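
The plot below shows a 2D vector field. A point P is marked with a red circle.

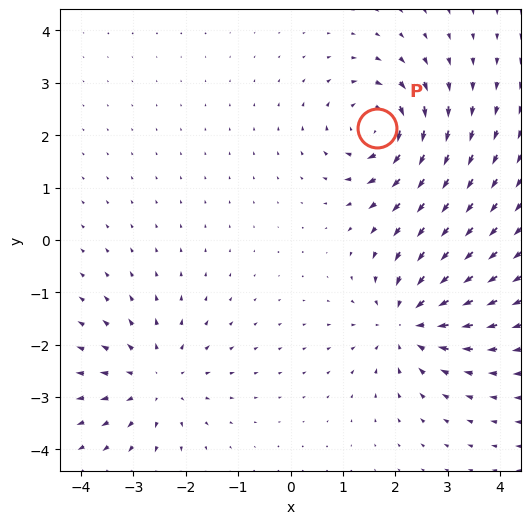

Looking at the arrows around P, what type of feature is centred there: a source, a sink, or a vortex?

vortex

At P (1.7, 2.1) the arrows circulate clockwise. Divergence ≈0, curl about -6 — near-zero divergence with nonzero curl is a vortex.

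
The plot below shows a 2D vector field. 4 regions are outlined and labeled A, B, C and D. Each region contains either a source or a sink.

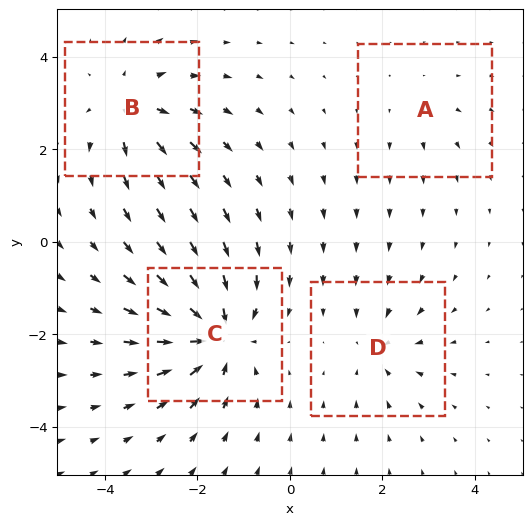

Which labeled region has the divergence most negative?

Divergence at each region's feature centre — A: about +2, B: about +5, C: about -7, D: about -4. Region C is most negative.

C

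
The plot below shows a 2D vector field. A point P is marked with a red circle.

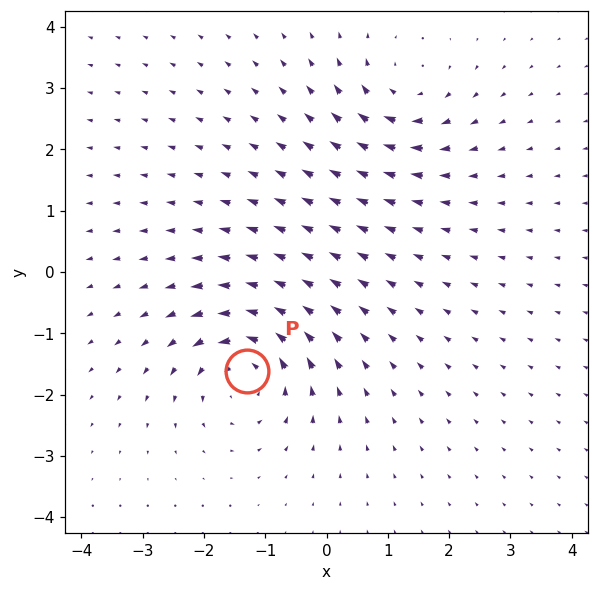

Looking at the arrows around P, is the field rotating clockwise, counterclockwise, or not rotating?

counterclockwise

Near P at (-1.3, -1.6) the arrows circulate counterclockwise. The curl (z-component) there is about +5; positive curl means counterclockwise rotation.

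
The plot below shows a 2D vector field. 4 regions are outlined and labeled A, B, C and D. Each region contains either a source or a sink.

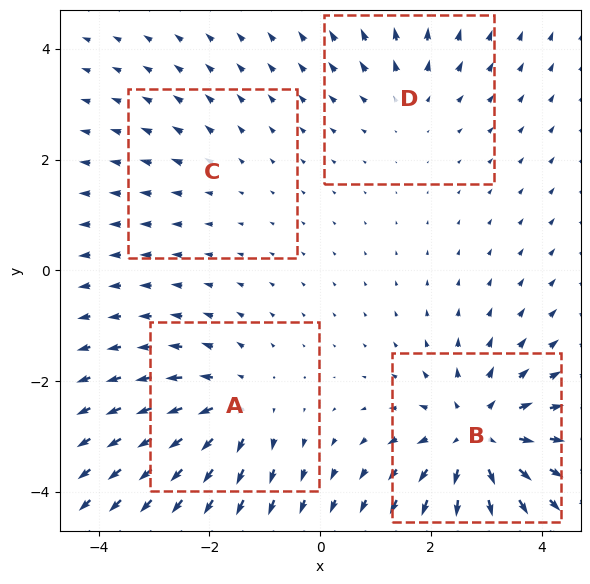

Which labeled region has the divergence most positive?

B

Divergence at each region's feature centre — A: about +5, B: about +7, C: about +2, D: about +3. Region B is most positive.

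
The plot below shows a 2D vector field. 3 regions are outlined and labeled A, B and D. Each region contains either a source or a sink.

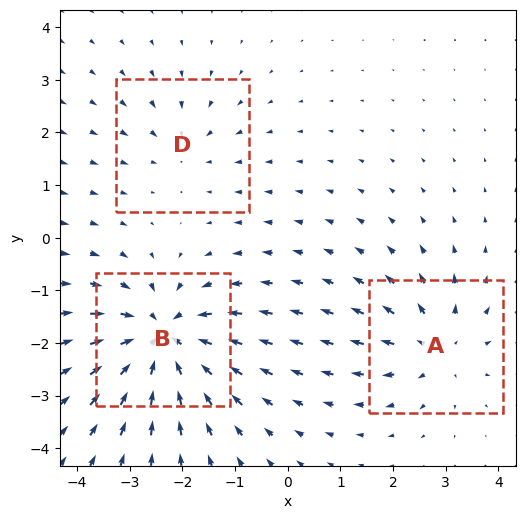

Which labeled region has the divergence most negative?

Divergence at each region's feature centre — A: about +3, B: about -5, D: about -2. Region B is most negative.

B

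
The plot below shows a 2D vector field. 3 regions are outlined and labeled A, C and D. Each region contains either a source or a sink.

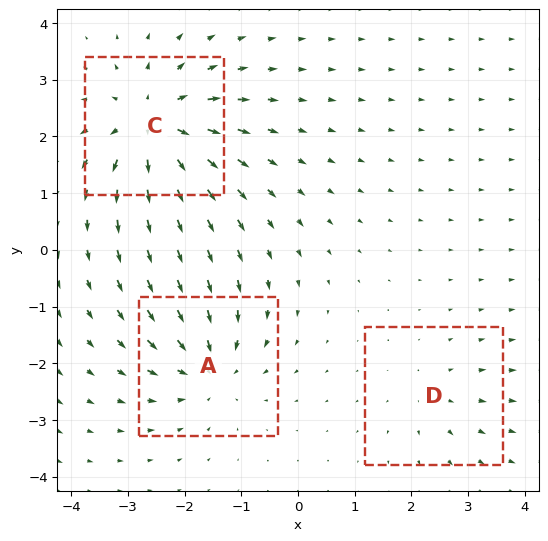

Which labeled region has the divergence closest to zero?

Divergence at each region's feature centre — A: about -4, C: about +5, D: about +2. Region D is closest to zero.

D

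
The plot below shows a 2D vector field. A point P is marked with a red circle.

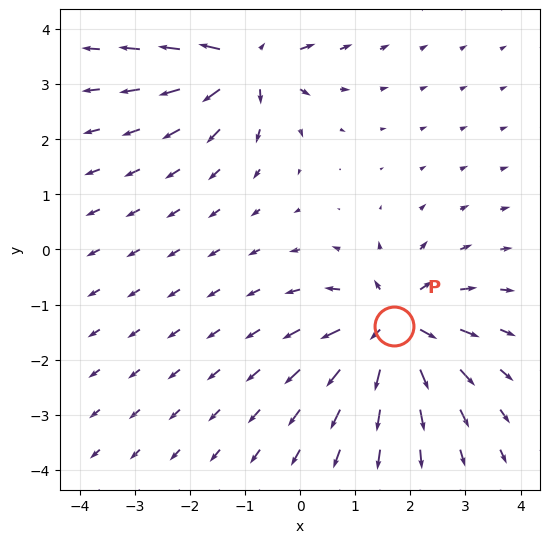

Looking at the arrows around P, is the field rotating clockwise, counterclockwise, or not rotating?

not rotating

Near P at (1.7, -1.4) the arrows show no circulation. The curl there is ≈0.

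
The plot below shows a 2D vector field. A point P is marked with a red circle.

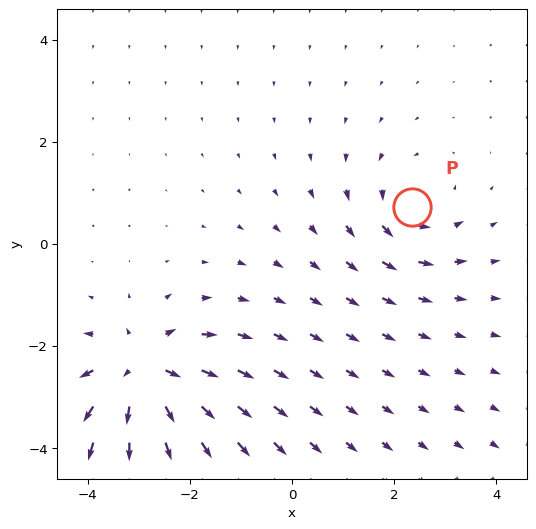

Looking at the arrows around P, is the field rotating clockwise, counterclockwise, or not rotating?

Near P at (2.4, 0.7) the arrows circulate counterclockwise. The curl (z-component) there is about +3; positive curl means counterclockwise rotation.

counterclockwise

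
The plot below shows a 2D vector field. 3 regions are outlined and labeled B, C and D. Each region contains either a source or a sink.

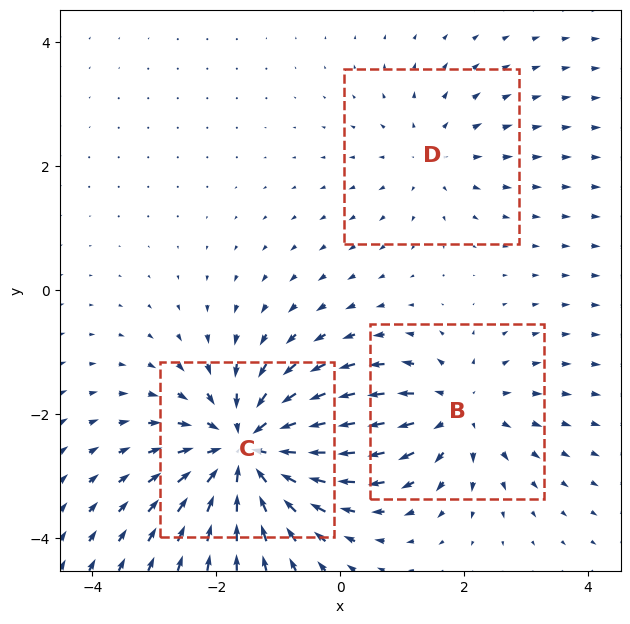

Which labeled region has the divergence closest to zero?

D

Divergence at each region's feature centre — B: about +3, C: about -5, D: about +2. Region D is closest to zero.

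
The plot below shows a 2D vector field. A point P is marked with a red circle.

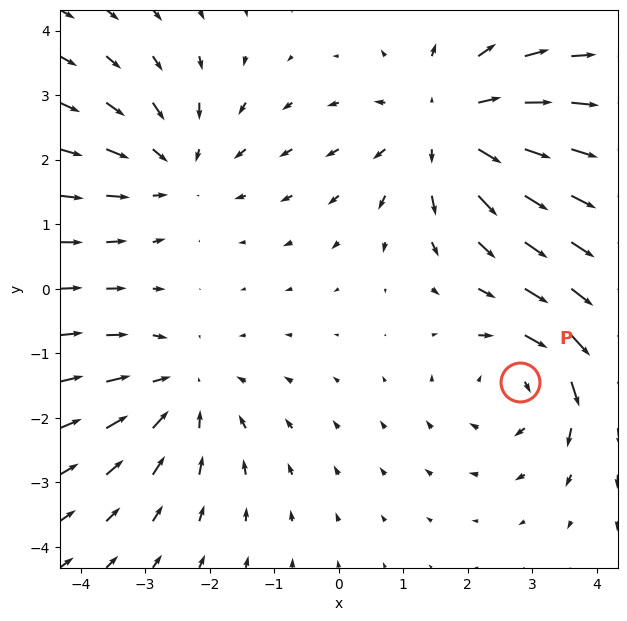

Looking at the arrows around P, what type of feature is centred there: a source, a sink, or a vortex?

vortex

At P (2.8, -1.5) the arrows circulate clockwise. Divergence ≈0, curl about -3 — near-zero divergence with nonzero curl is a vortex.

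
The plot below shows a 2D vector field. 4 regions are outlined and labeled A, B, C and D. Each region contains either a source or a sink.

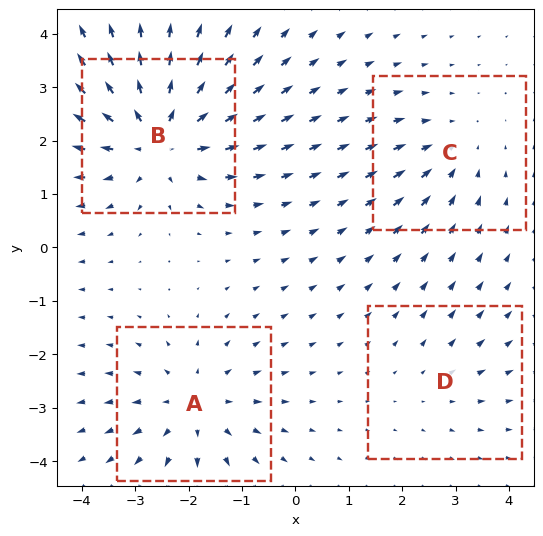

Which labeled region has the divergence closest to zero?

Divergence at each region's feature centre — A: about +4, B: about +7, C: about -3, D: about +2. Region D is closest to zero.

D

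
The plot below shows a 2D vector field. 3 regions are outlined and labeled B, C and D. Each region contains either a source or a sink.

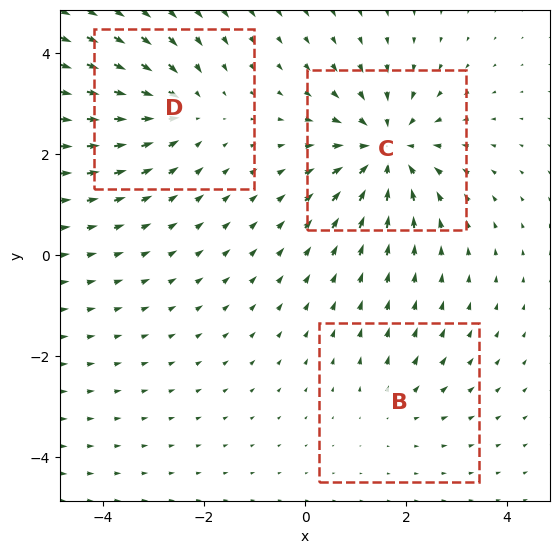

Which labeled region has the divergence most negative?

Divergence at each region's feature centre — B: about +2, C: about -5, D: about -3. Region C is most negative.

C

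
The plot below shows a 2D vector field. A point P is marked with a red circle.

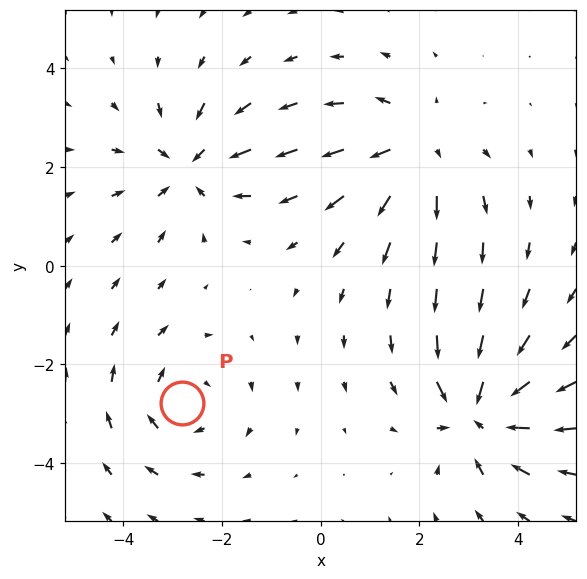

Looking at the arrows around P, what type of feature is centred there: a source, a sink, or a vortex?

vortex

At P (-2.8, -2.8) the arrows circulate clockwise. Divergence ≈0, curl about -3 — near-zero divergence with nonzero curl is a vortex.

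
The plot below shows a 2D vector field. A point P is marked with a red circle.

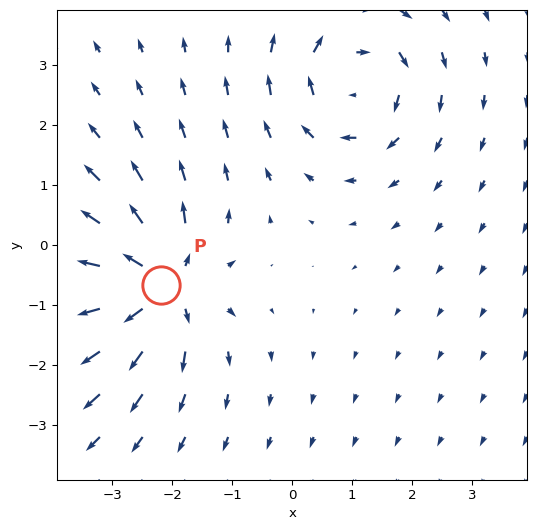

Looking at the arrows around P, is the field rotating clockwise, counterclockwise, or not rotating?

Near P at (-2.2, -0.7) the arrows show no circulation. The curl there is ≈0.

not rotating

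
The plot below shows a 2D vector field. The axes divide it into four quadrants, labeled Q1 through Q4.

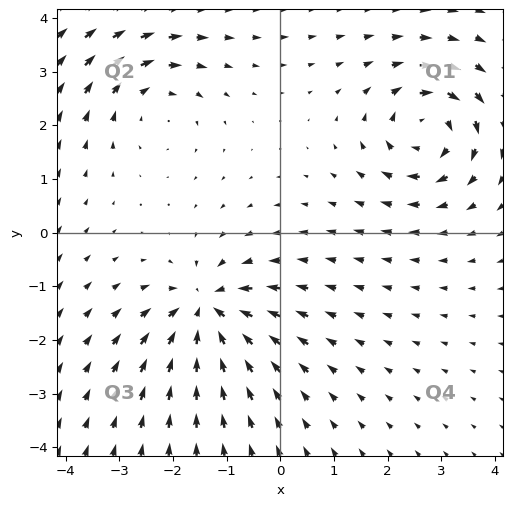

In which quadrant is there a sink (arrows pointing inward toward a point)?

Q3

The sink sits at approximately (-1.4, -1.4), which lies in quadrant Q3. The divergence there is about -6, negative as expected for a sink.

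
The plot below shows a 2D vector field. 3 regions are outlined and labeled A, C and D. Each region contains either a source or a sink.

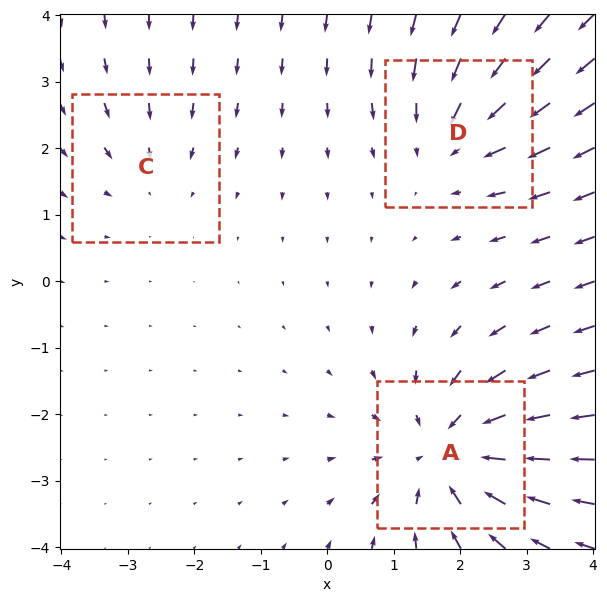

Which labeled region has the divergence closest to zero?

Divergence at each region's feature centre — A: about -5, C: about -2, D: about -3. Region C is closest to zero.

C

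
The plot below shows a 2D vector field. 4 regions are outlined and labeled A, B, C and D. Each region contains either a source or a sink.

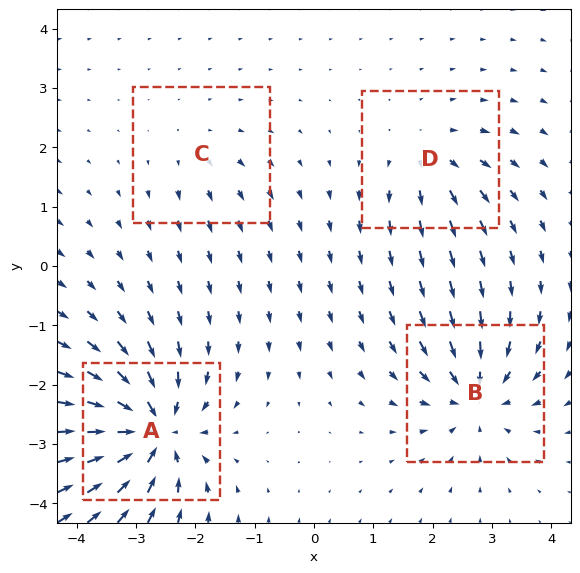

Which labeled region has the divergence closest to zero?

Divergence at each region's feature centre — A: about -9, B: about -6, C: about +2, D: about +4. Region C is closest to zero.

C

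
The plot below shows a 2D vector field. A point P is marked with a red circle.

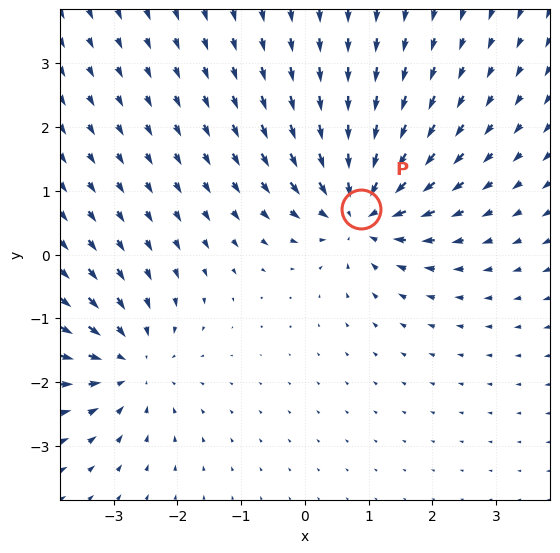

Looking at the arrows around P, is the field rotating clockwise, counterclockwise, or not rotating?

Near P at (0.9, 0.7) the arrows show no circulation. The curl there is ≈0.

not rotating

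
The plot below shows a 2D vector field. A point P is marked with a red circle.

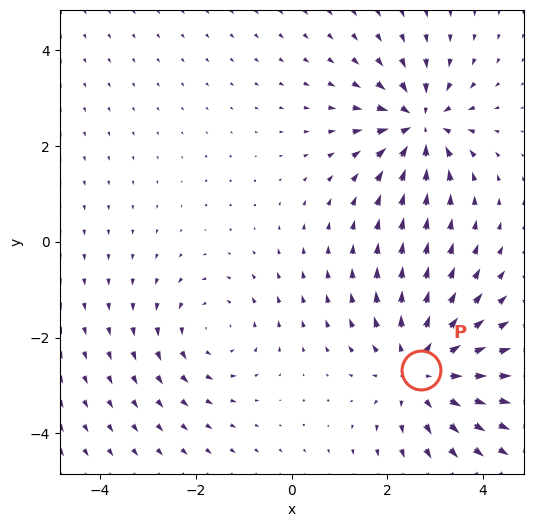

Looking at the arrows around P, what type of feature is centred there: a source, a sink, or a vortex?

source

At P (2.7, -2.7) the arrows spread outward. Divergence about +4, curl ≈0 — positive divergence with near-zero curl is a source.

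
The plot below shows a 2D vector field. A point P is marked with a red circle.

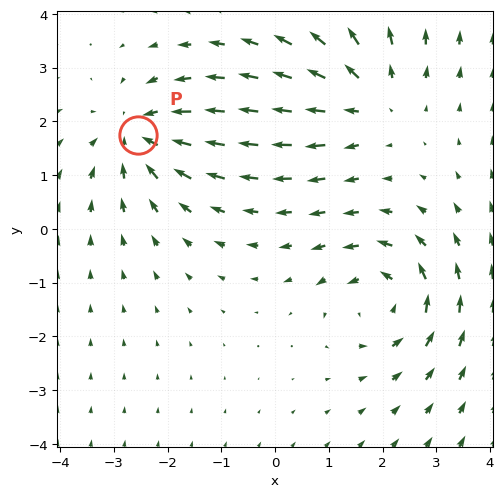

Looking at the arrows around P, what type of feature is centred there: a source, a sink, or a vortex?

At P (-2.5, 1.7) the arrows converge inward. Divergence about -3, curl ≈0 — negative divergence with near-zero curl is a sink.

sink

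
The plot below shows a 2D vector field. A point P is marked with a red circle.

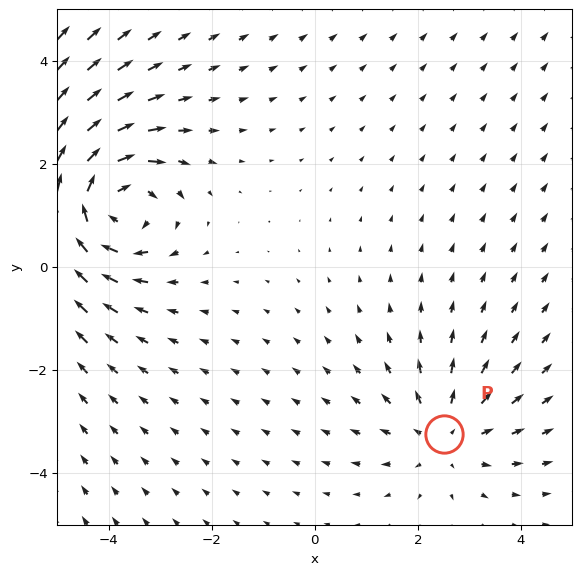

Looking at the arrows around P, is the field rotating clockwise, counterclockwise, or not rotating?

Near P at (2.5, -3.2) the arrows show no circulation. The curl there is ≈0.

not rotating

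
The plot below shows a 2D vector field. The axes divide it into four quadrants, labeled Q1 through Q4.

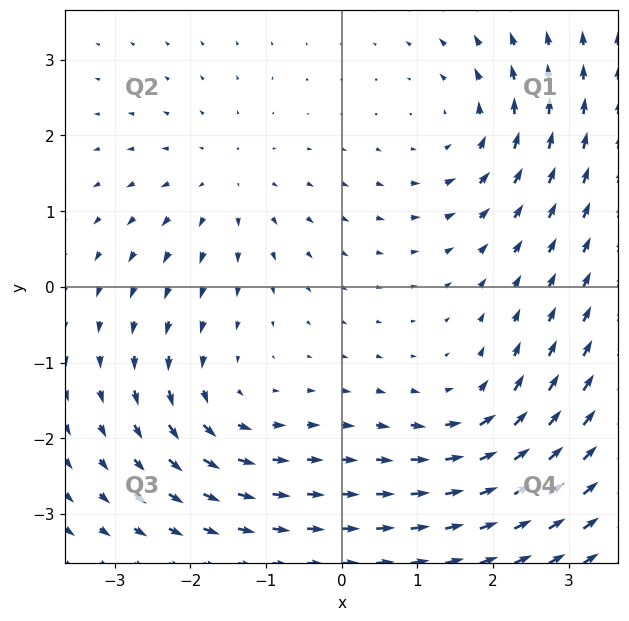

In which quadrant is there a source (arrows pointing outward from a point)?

Q2

The source sits at approximately (-1.6, 1.4), which lies in quadrant Q2. The divergence there is about +3, positive as expected for a source.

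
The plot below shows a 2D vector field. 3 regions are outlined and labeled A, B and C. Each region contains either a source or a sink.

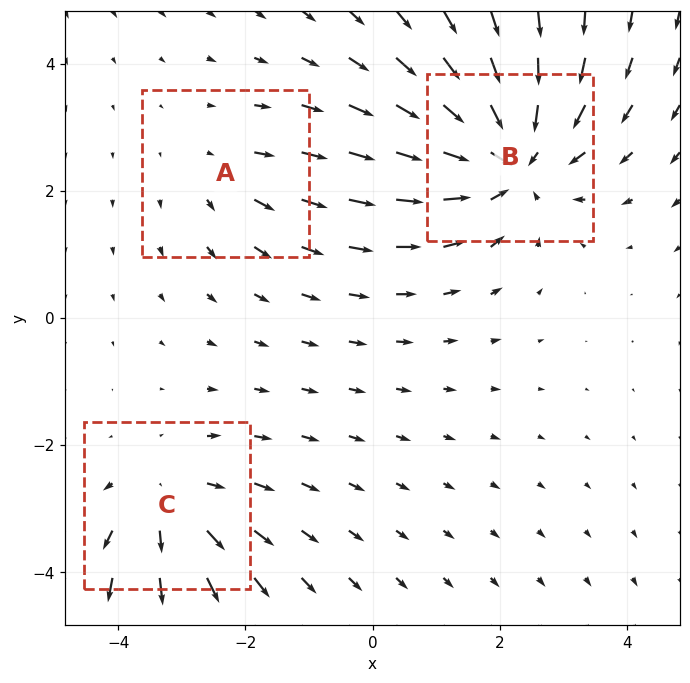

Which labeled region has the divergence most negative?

B

Divergence at each region's feature centre — A: about +2, B: about -4, C: about +3. Region B is most negative.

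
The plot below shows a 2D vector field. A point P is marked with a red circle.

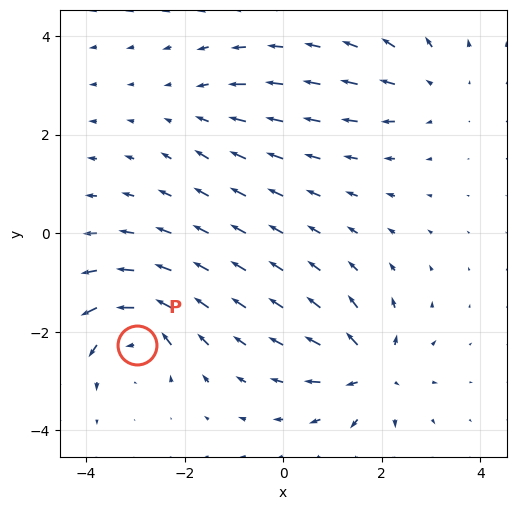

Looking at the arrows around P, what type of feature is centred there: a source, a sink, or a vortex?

vortex

At P (-3.0, -2.3) the arrows circulate counterclockwise. Divergence ≈0, curl about +7 — near-zero divergence with nonzero curl is a vortex.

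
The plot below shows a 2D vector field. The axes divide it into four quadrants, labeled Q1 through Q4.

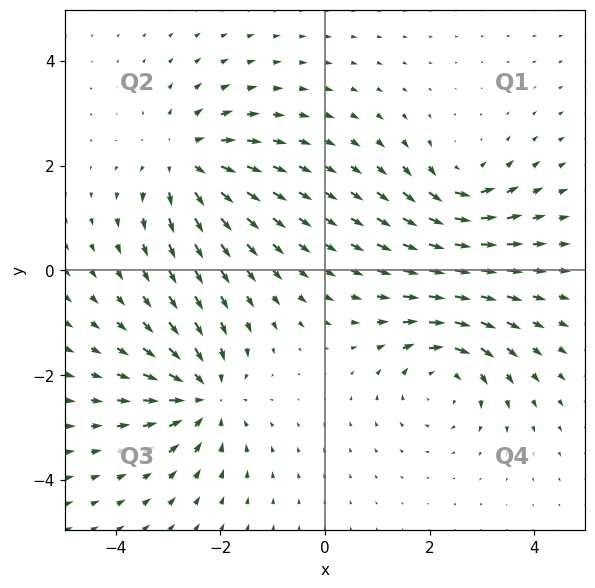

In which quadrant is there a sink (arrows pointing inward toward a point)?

The sink sits at approximately (-2.3, -2.4), which lies in quadrant Q3. The divergence there is about -5, negative as expected for a sink.

Q3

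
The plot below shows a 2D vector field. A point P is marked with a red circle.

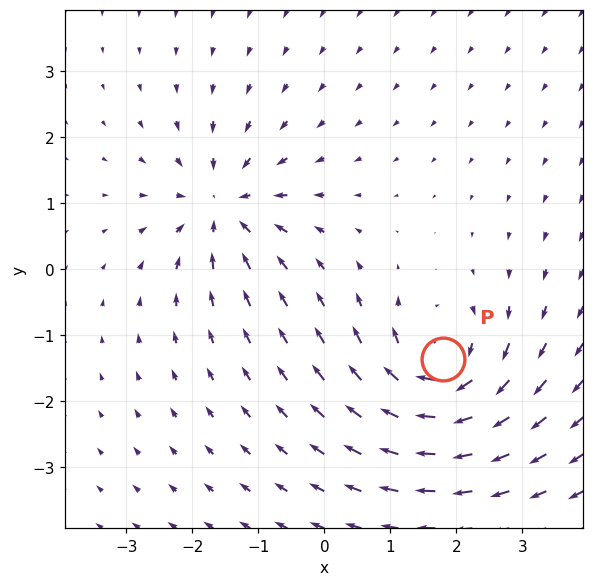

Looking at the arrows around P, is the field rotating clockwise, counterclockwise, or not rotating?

clockwise

Near P at (1.8, -1.4) the arrows circulate clockwise. The curl (z-component) there is about -6; negative curl means clockwise rotation.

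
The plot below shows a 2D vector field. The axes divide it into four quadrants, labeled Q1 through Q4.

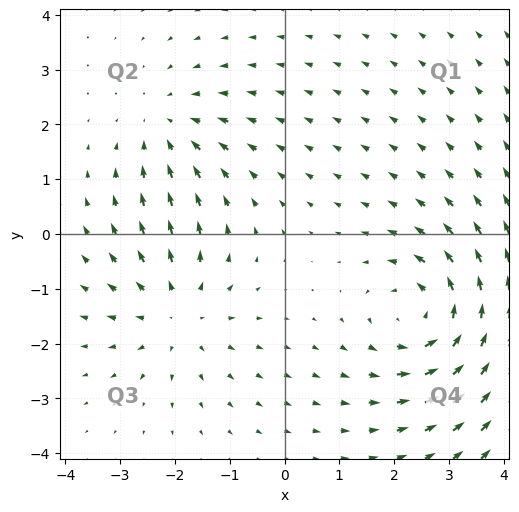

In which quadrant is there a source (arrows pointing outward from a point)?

Q3

The source sits at approximately (-1.9, -1.4), which lies in quadrant Q3. The divergence there is about +3, positive as expected for a source.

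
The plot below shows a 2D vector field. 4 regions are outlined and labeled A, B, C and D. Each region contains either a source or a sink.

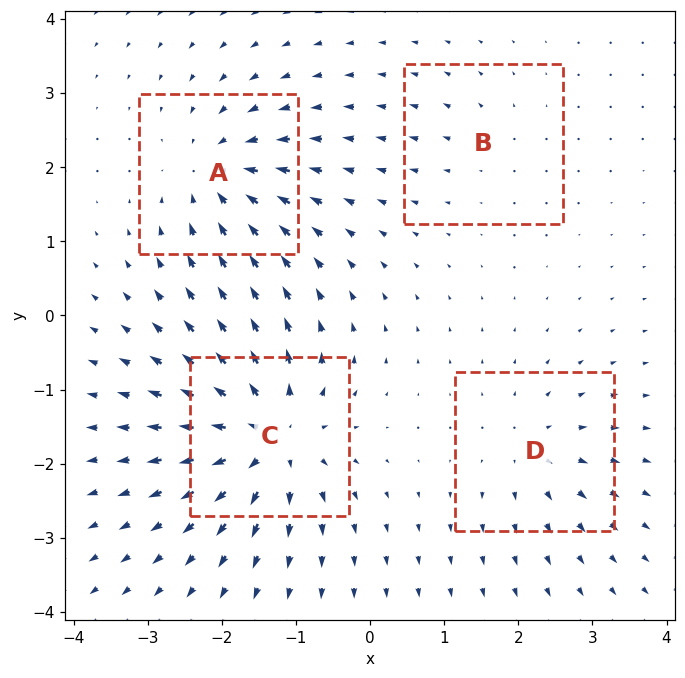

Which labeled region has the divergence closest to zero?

Divergence at each region's feature centre — A: about -6, B: about +2, C: about +9, D: about +4. Region B is closest to zero.

B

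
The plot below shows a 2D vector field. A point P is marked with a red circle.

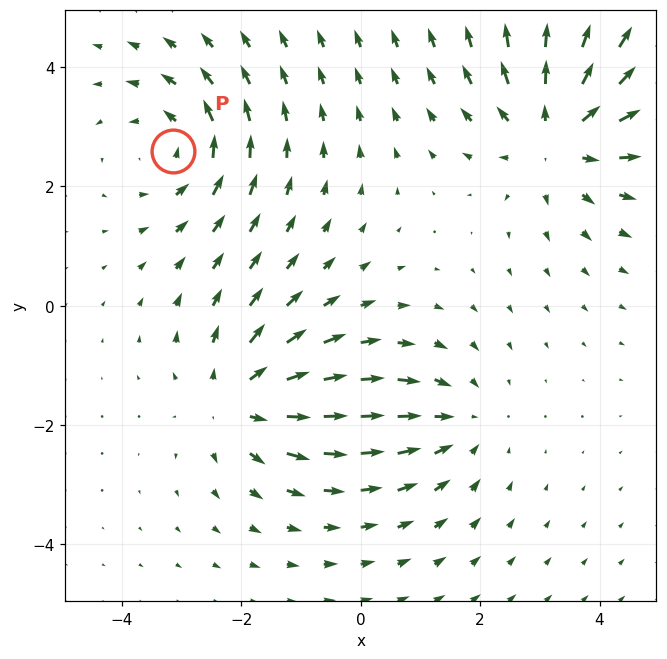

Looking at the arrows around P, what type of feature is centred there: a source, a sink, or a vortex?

At P (-3.2, 2.6) the arrows circulate counterclockwise. Divergence ≈0, curl about +3 — near-zero divergence with nonzero curl is a vortex.

vortex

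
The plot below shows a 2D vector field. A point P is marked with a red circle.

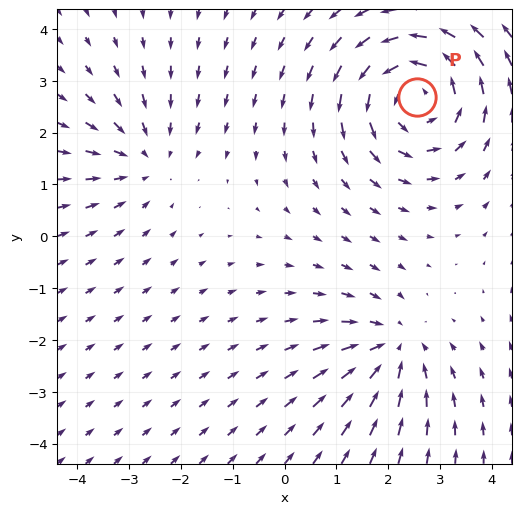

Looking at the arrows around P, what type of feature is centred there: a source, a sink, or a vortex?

At P (2.5, 2.7) the arrows circulate counterclockwise. Divergence ≈0, curl about +4 — near-zero divergence with nonzero curl is a vortex.

vortex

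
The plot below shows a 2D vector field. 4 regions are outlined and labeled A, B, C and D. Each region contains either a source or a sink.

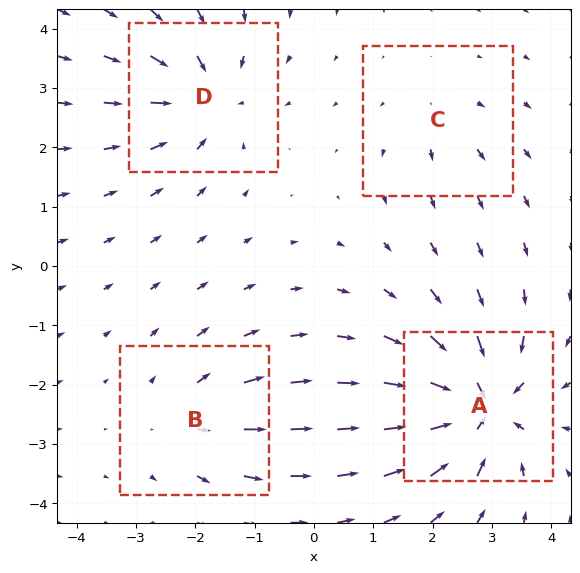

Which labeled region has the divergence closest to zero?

Divergence at each region's feature centre — A: about -8, B: about +3, C: about +2, D: about -5. Region C is closest to zero.

C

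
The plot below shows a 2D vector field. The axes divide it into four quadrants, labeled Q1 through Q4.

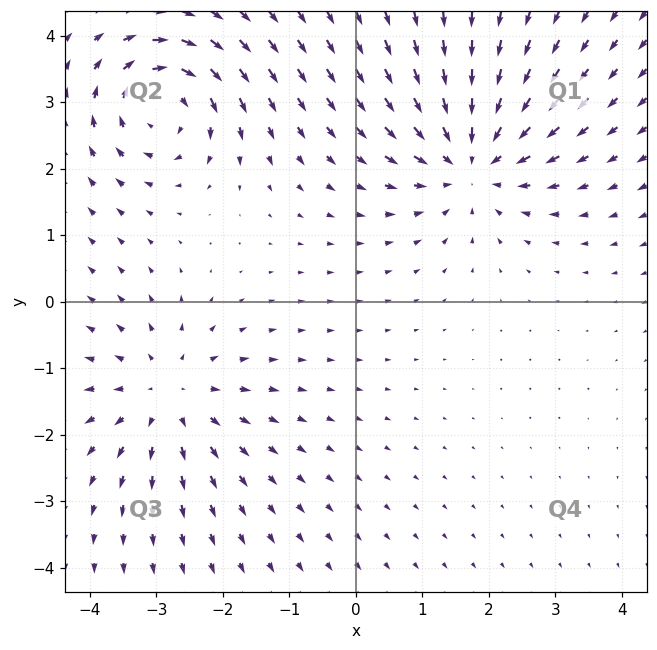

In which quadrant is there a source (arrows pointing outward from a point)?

The source sits at approximately (-2.8, -1.4), which lies in quadrant Q3. The divergence there is about +3, positive as expected for a source.

Q3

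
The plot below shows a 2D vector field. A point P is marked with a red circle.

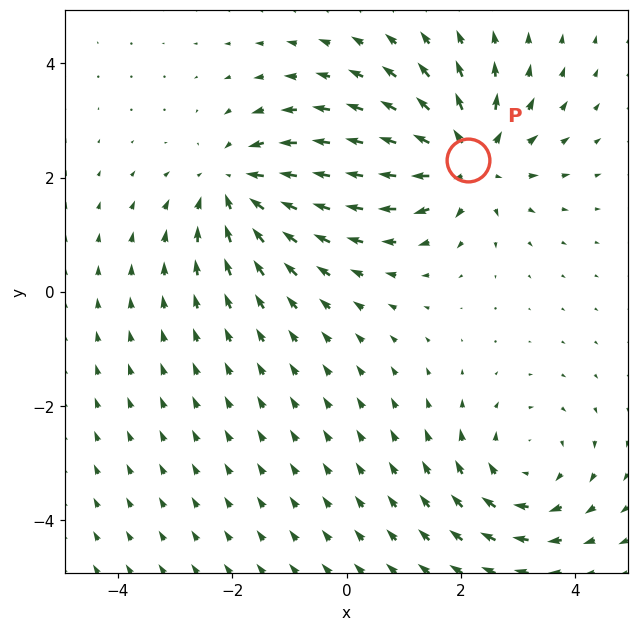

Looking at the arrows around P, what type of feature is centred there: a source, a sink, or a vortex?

At P (2.1, 2.3) the arrows spread outward. Divergence about +5, curl ≈0 — positive divergence with near-zero curl is a source.

source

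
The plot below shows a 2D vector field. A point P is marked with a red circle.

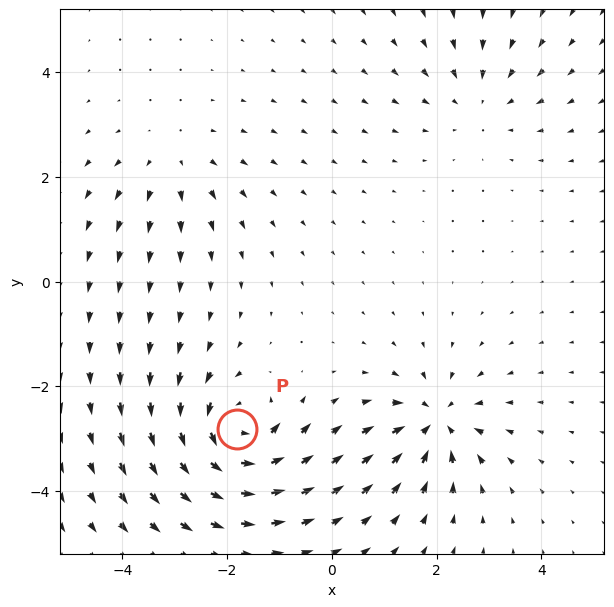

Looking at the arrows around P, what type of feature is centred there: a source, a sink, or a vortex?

At P (-1.8, -2.8) the arrows circulate counterclockwise. Divergence ≈0, curl about +6 — near-zero divergence with nonzero curl is a vortex.

vortex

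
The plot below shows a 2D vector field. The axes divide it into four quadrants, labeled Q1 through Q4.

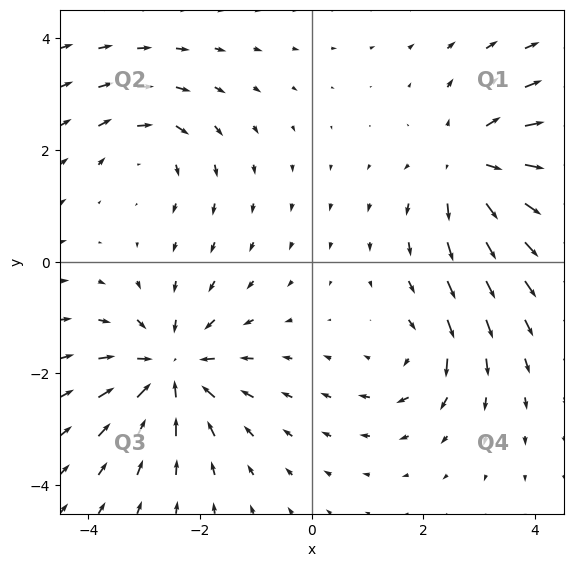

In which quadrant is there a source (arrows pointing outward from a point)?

Q1

The source sits at approximately (2.9, 1.7), which lies in quadrant Q1. The divergence there is about +4, positive as expected for a source.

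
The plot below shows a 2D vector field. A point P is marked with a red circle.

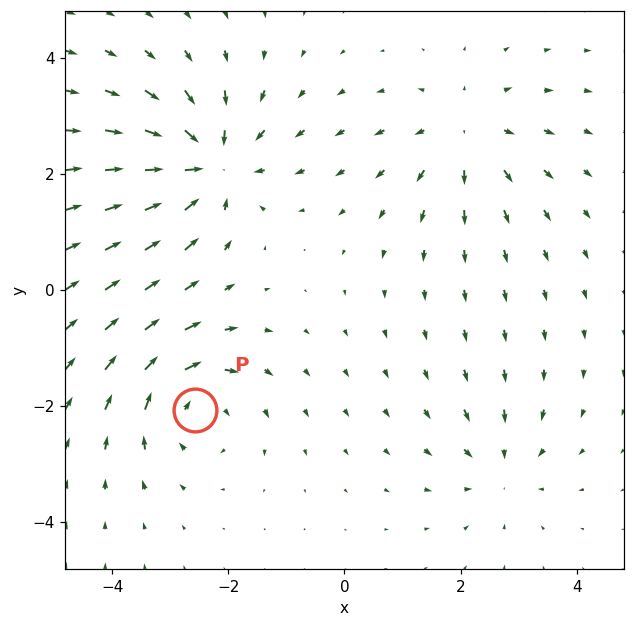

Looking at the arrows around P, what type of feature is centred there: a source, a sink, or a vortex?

At P (-2.6, -2.1) the arrows circulate clockwise. Divergence ≈0, curl about -4 — near-zero divergence with nonzero curl is a vortex.

vortex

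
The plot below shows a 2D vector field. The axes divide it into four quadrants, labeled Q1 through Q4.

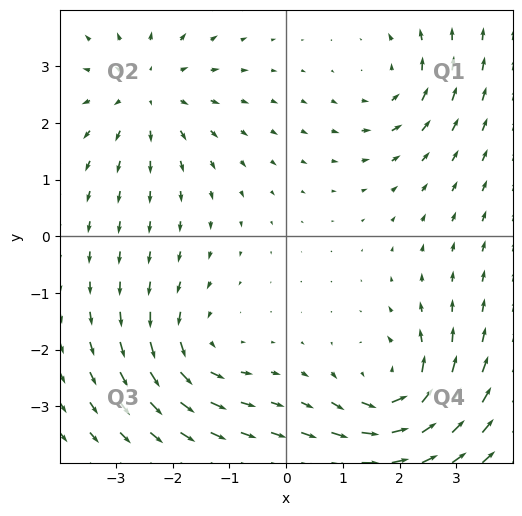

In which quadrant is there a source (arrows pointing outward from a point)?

Q2

The source sits at approximately (-2.5, 2.6), which lies in quadrant Q2. The divergence there is about +4, positive as expected for a source.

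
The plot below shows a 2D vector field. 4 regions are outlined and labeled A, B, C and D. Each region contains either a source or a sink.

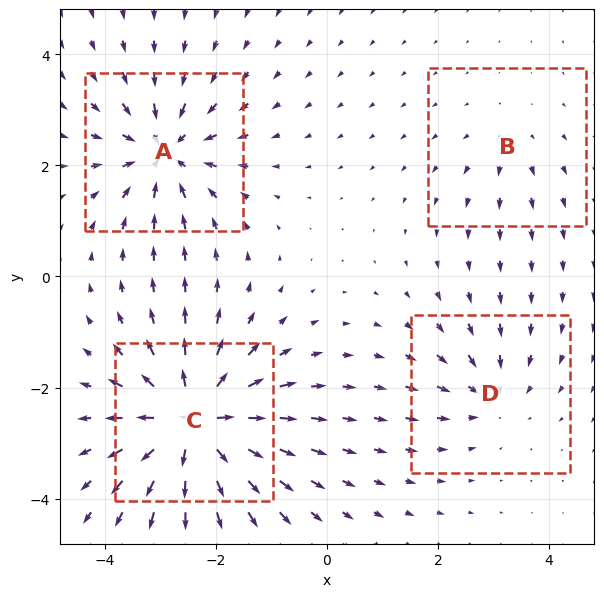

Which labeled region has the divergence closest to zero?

B

Divergence at each region's feature centre — A: about -7, B: about +2, C: about +9, D: about -4. Region B is closest to zero.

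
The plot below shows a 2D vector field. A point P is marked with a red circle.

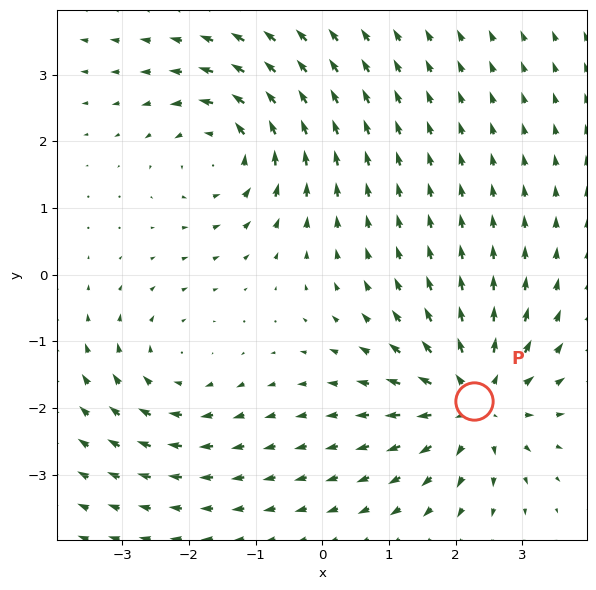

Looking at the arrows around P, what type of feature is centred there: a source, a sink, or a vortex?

source

At P (2.3, -1.9) the arrows spread outward. Divergence about +5, curl ≈0 — positive divergence with near-zero curl is a source.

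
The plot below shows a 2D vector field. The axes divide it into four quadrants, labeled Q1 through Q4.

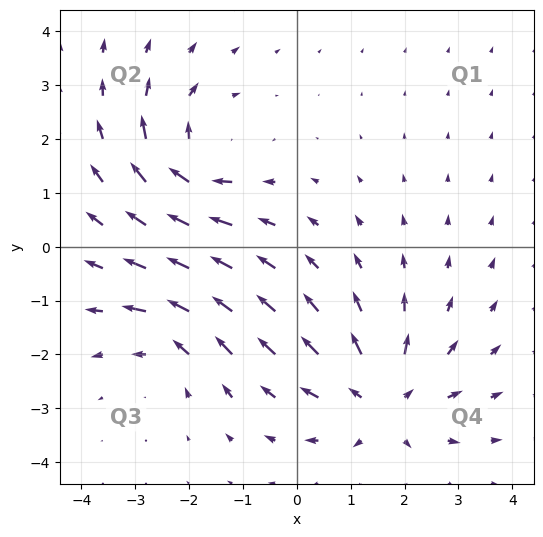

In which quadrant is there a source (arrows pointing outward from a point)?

Q4

The source sits at approximately (1.6, -2.9), which lies in quadrant Q4. The divergence there is about +4, positive as expected for a source.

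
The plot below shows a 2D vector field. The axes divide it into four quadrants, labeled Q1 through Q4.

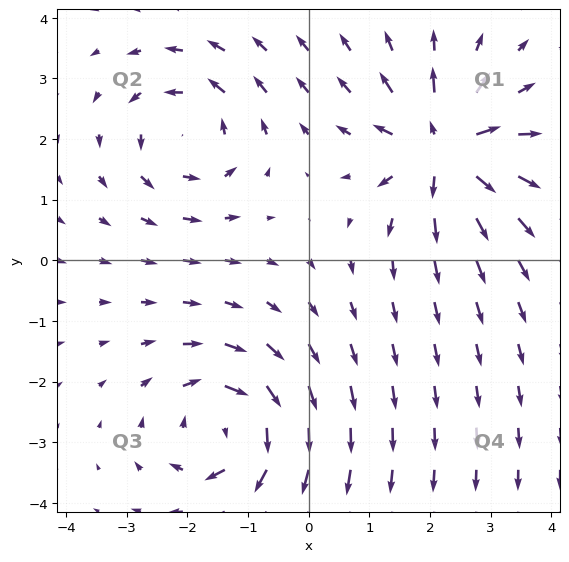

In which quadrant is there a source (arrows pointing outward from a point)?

Q1

The source sits at approximately (2.2, 1.8), which lies in quadrant Q1. The divergence there is about +7, positive as expected for a source.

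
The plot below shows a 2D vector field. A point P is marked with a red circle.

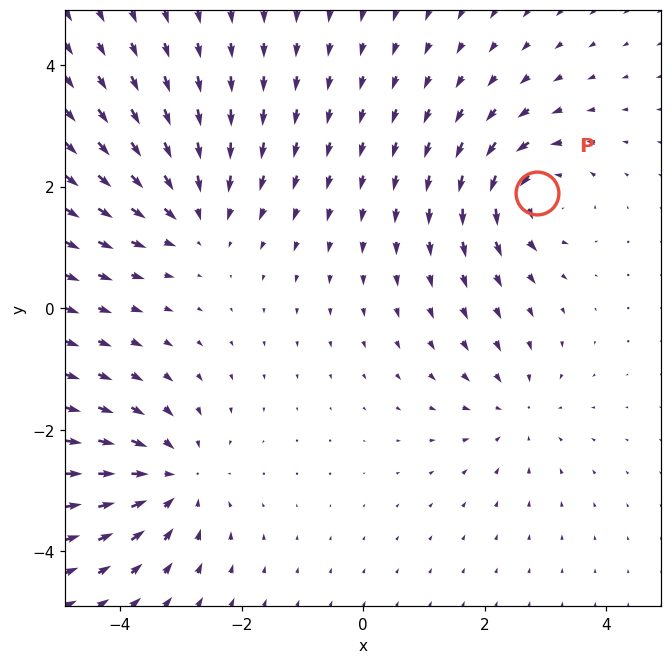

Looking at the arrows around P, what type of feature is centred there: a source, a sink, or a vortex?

At P (2.9, 1.9) the arrows circulate counterclockwise. Divergence ≈0, curl about +5 — near-zero divergence with nonzero curl is a vortex.

vortex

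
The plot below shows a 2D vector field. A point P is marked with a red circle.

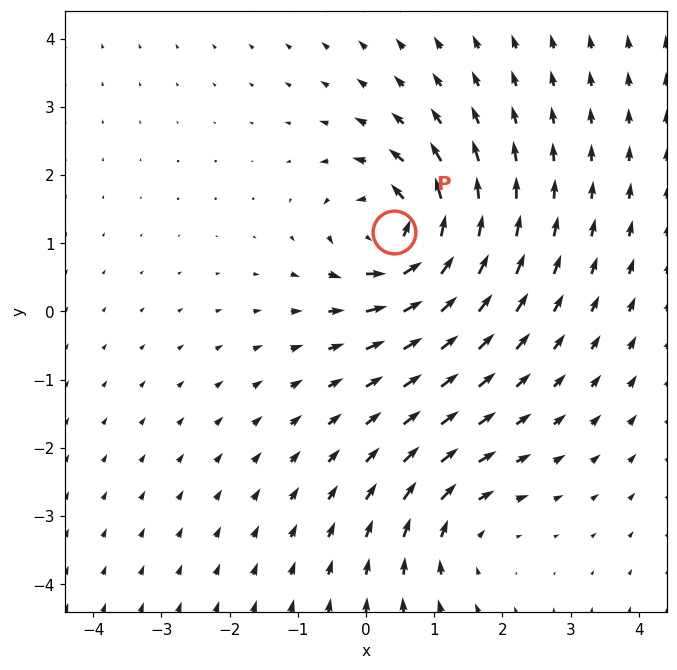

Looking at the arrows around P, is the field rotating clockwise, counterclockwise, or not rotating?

counterclockwise

Near P at (0.4, 1.2) the arrows circulate counterclockwise. The curl (z-component) there is about +7; positive curl means counterclockwise rotation.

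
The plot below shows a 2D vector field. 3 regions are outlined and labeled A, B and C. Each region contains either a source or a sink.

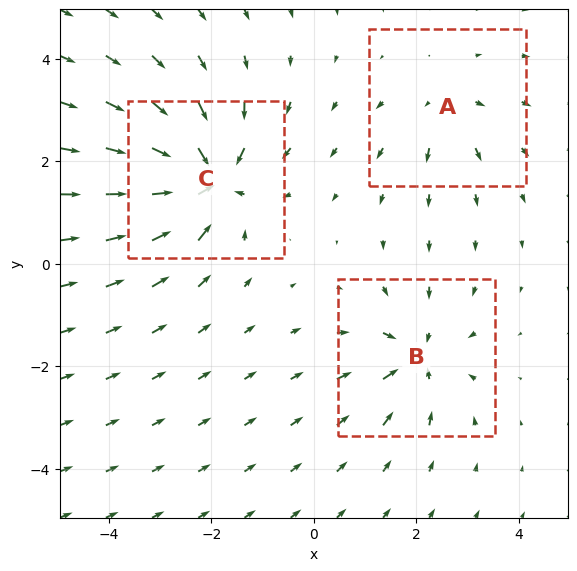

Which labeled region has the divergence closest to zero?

A

Divergence at each region's feature centre — A: about +3, B: about -4, C: about -6. Region A is closest to zero.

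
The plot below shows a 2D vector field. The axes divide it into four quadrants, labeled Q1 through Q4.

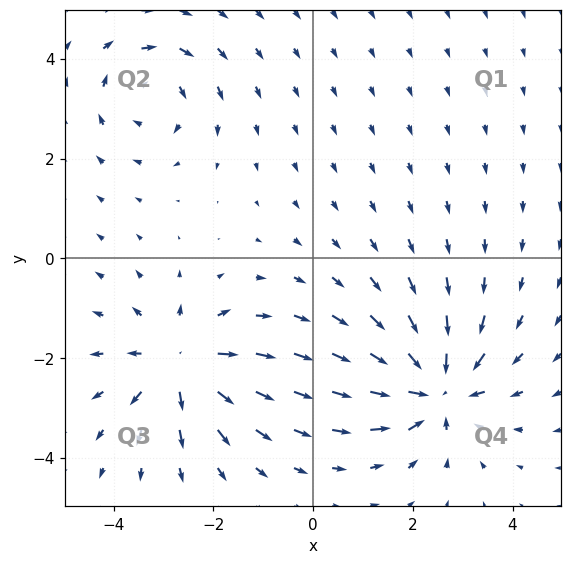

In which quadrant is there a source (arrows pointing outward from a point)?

The source sits at approximately (-2.7, -2.1), which lies in quadrant Q3. The divergence there is about +5, positive as expected for a source.

Q3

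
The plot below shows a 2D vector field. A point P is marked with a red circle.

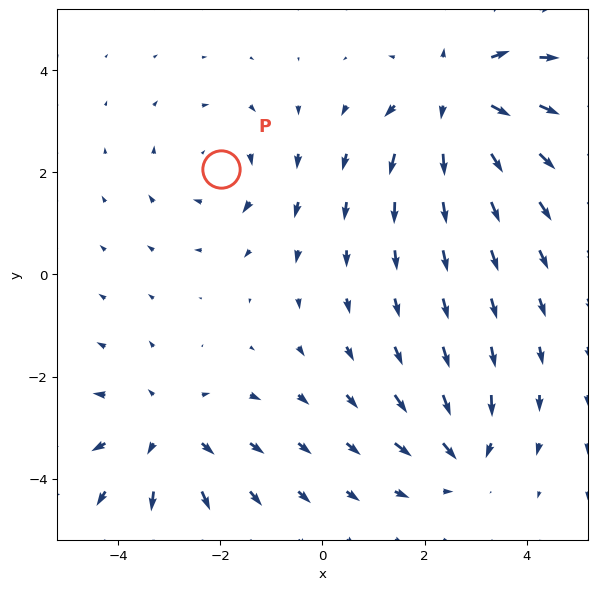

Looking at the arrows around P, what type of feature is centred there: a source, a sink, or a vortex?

At P (-2.0, 2.1) the arrows circulate clockwise. Divergence ≈0, curl about -3 — near-zero divergence with nonzero curl is a vortex.

vortex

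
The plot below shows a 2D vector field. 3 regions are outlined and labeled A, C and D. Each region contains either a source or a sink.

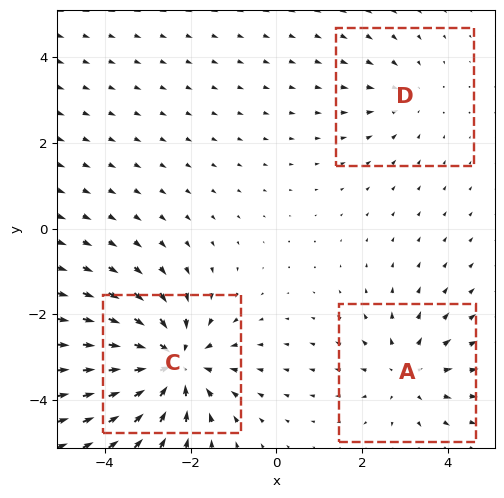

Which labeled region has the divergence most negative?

Divergence at each region's feature centre — A: about +3, C: about -5, D: about -2. Region C is most negative.

C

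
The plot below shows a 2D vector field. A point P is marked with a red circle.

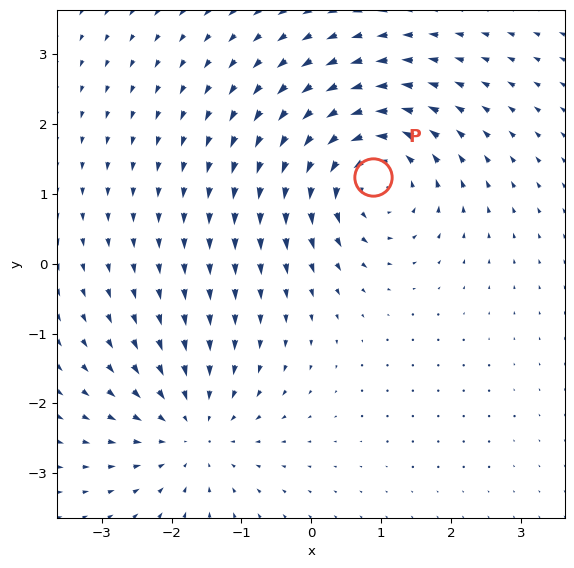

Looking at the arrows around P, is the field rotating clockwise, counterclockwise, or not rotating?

Near P at (0.9, 1.2) the arrows circulate counterclockwise. The curl (z-component) there is about +5; positive curl means counterclockwise rotation.

counterclockwise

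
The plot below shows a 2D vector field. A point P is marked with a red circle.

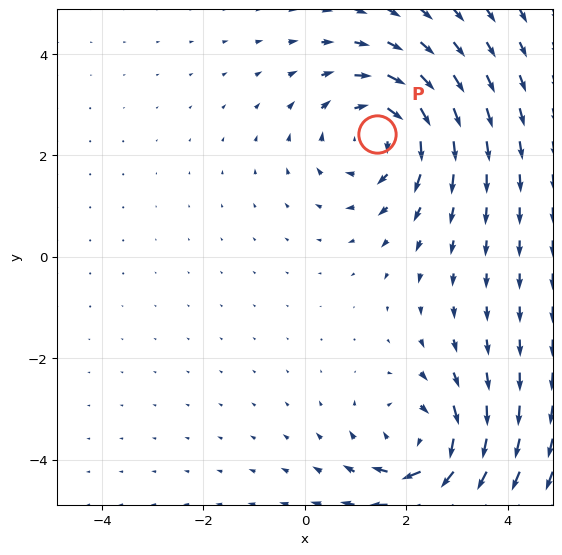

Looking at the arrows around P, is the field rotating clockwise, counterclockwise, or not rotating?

Near P at (1.4, 2.4) the arrows circulate clockwise. The curl (z-component) there is about -3; negative curl means clockwise rotation.

clockwise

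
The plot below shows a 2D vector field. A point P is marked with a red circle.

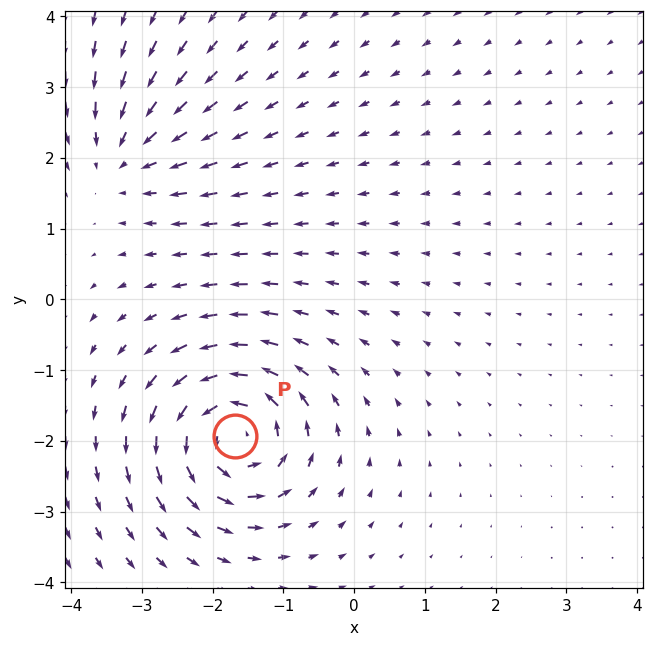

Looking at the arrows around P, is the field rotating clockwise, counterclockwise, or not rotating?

counterclockwise

Near P at (-1.7, -1.9) the arrows circulate counterclockwise. The curl (z-component) there is about +7; positive curl means counterclockwise rotation.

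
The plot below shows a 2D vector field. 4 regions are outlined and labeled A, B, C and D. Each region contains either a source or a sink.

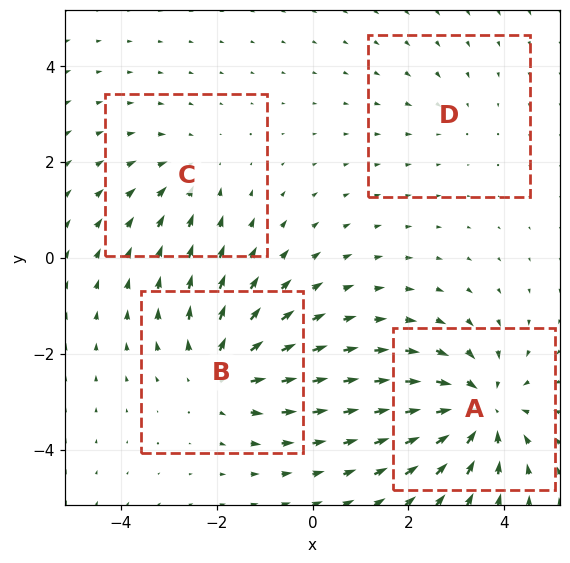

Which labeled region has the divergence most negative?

A

Divergence at each region's feature centre — A: about -6, B: about +5, C: about -3, D: about -2. Region A is most negative.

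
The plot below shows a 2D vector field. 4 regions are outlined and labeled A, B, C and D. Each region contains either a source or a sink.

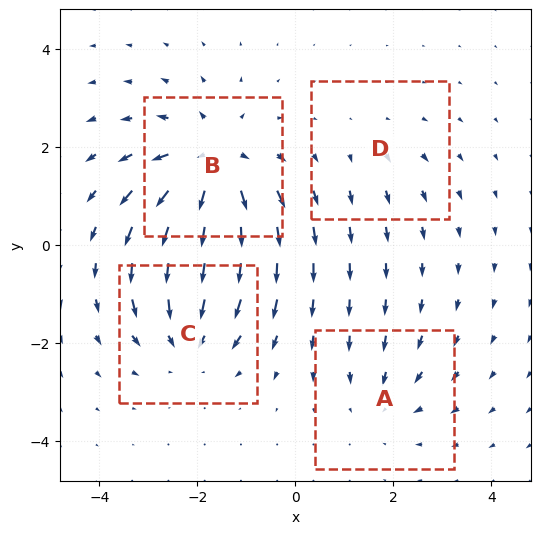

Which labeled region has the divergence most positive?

Divergence at each region's feature centre — A: about -3, B: about +6, C: about -5, D: about +2. Region B is most positive.

B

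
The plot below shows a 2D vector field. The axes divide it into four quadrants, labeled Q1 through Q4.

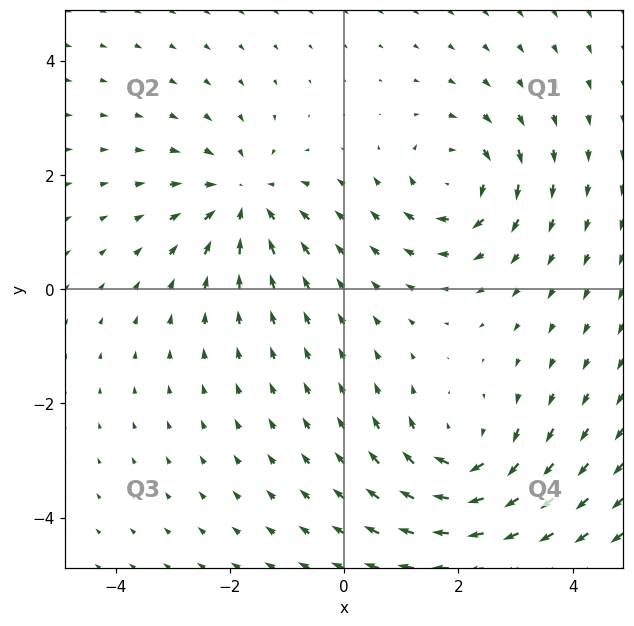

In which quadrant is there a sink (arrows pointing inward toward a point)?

Q2

The sink sits at approximately (-1.7, 1.6), which lies in quadrant Q2. The divergence there is about -5, negative as expected for a sink.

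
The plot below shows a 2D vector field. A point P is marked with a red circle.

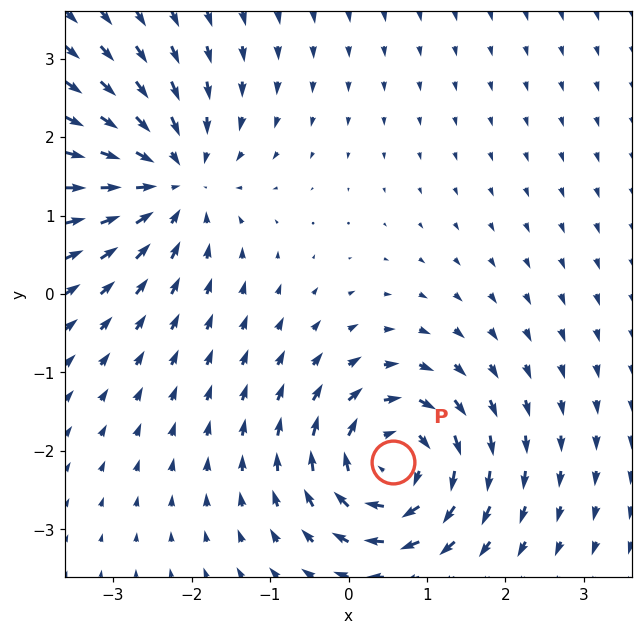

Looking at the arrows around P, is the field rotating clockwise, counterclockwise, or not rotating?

Near P at (0.6, -2.1) the arrows circulate clockwise. The curl (z-component) there is about -6; negative curl means clockwise rotation.

clockwise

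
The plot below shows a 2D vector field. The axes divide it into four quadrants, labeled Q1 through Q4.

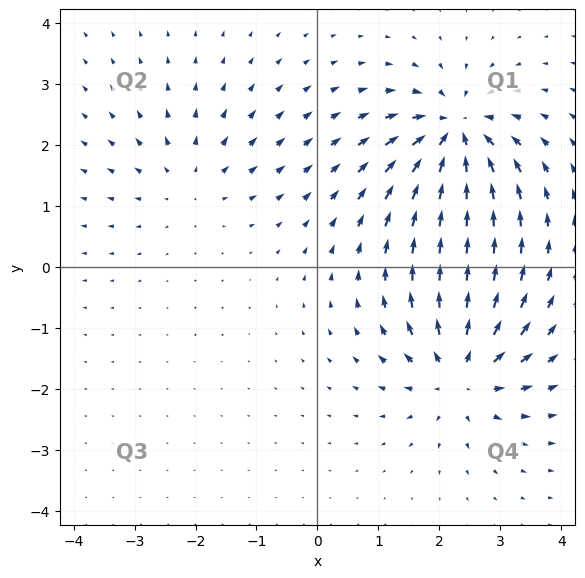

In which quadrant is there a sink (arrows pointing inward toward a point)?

Q1

The sink sits at approximately (2.3, 2.2), which lies in quadrant Q1. The divergence there is about -7, negative as expected for a sink.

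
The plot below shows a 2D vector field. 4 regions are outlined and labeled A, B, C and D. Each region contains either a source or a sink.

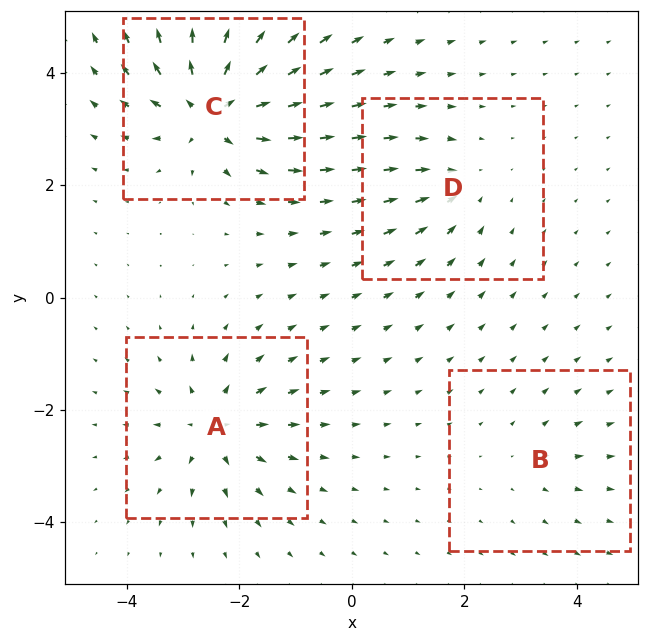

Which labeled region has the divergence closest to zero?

B

Divergence at each region's feature centre — A: about +6, B: about +3, C: about +9, D: about -4. Region B is closest to zero.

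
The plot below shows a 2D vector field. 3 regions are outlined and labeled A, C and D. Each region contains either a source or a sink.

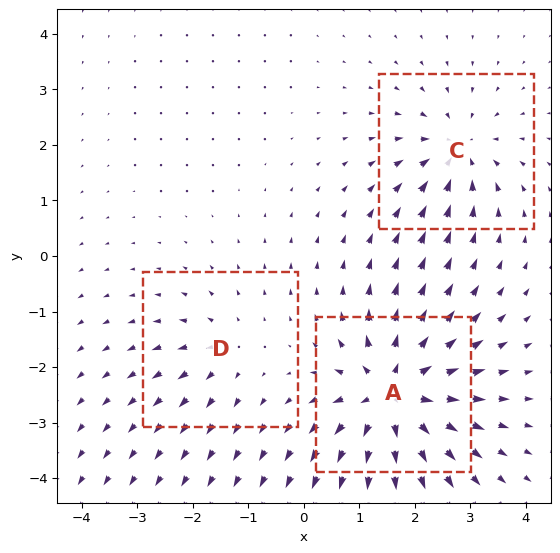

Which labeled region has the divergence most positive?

A

Divergence at each region's feature centre — A: about +7, C: about -4, D: about +3. Region A is most positive.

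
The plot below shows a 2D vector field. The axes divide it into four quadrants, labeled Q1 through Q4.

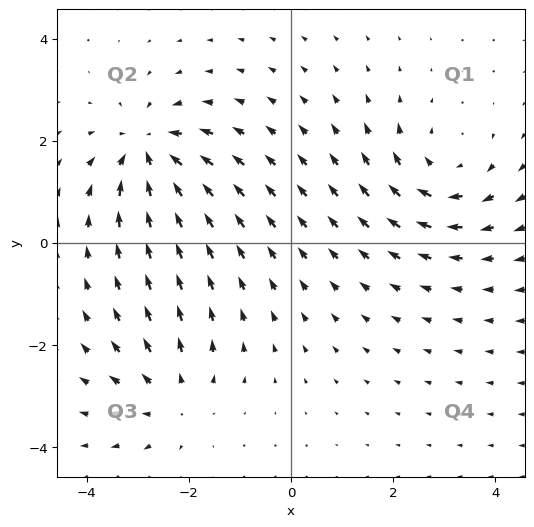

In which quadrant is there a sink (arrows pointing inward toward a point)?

The sink sits at approximately (-2.8, 1.8), which lies in quadrant Q2. The divergence there is about -5, negative as expected for a sink.

Q2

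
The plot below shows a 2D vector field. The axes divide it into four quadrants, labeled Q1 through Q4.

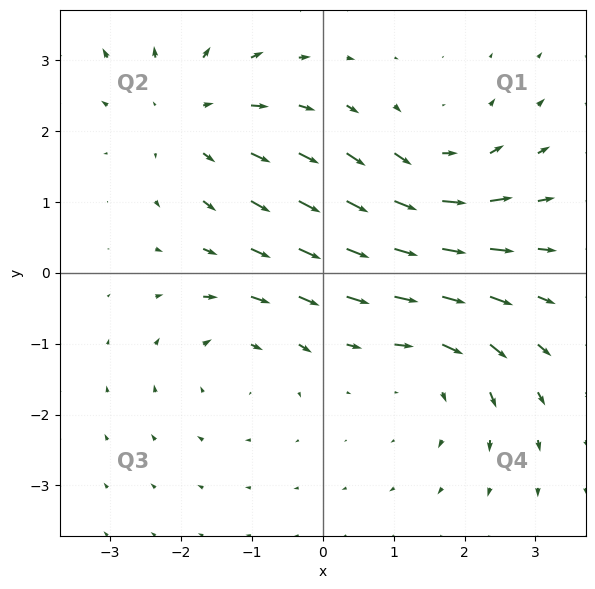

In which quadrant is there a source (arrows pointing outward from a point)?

The source sits at approximately (-1.9, 2.2), which lies in quadrant Q2. The divergence there is about +4, positive as expected for a source.

Q2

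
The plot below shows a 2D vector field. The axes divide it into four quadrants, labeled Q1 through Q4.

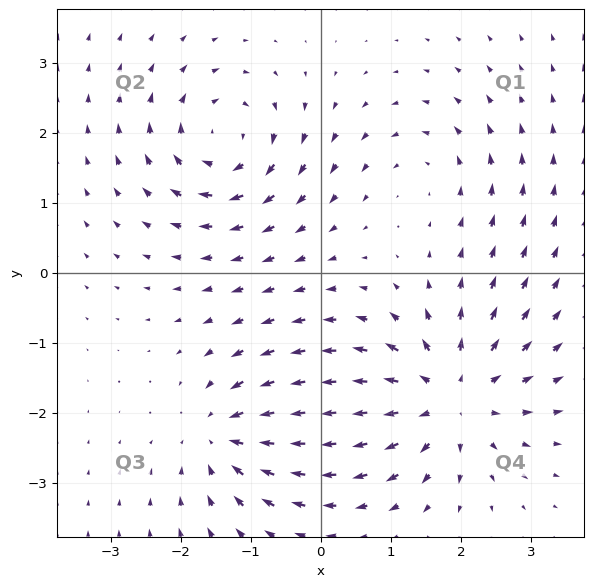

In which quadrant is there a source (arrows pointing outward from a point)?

The source sits at approximately (1.8, -1.8), which lies in quadrant Q4. The divergence there is about +5, positive as expected for a source.

Q4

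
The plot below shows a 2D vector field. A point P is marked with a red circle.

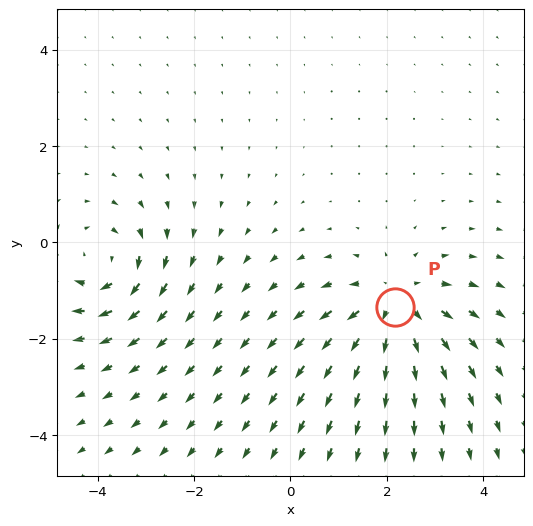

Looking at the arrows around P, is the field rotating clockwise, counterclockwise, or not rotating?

not rotating

Near P at (2.2, -1.3) the arrows show no circulation. The curl there is ≈0.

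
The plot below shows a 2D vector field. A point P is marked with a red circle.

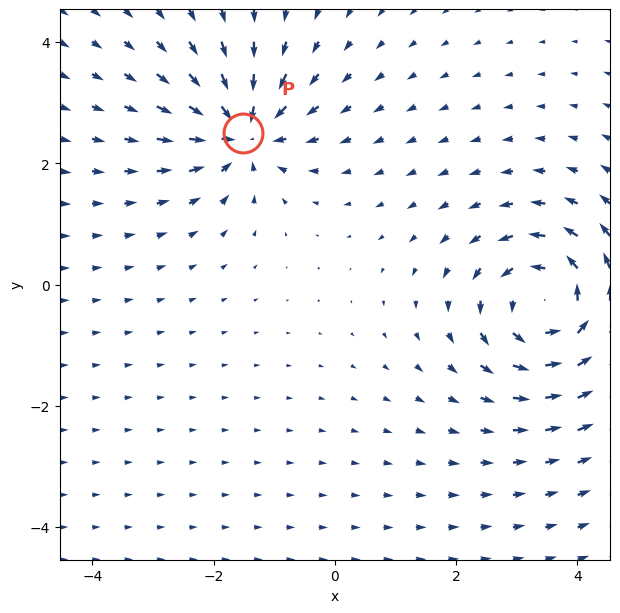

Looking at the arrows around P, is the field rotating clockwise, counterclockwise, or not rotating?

Near P at (-1.5, 2.5) the arrows show no circulation. The curl there is ≈0.

not rotating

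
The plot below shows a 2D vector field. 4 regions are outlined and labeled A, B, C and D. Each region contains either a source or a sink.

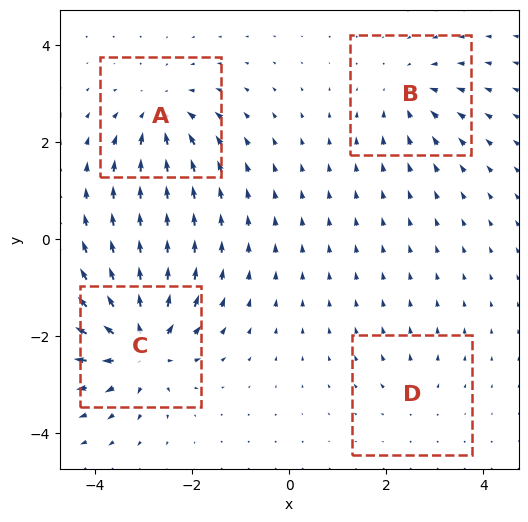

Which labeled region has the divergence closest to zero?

D

Divergence at each region's feature centre — A: about -5, B: about -4, C: about +8, D: about +2. Region D is closest to zero.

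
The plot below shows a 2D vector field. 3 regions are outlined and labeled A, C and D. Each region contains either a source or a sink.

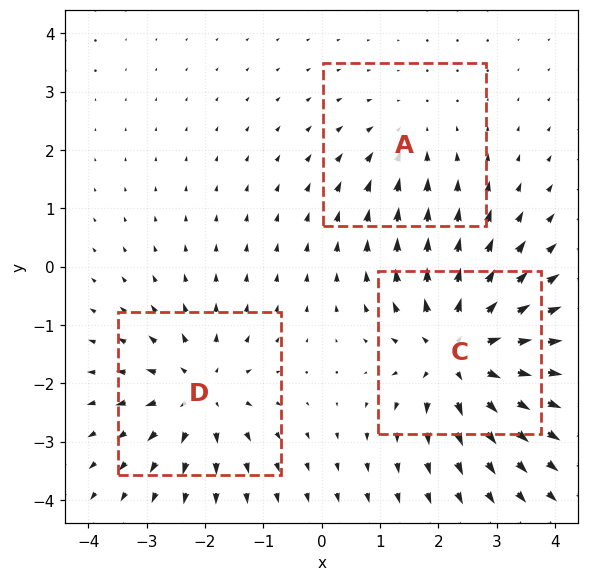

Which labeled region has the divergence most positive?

C

Divergence at each region's feature centre — A: about -2, C: about +5, D: about +3. Region C is most positive.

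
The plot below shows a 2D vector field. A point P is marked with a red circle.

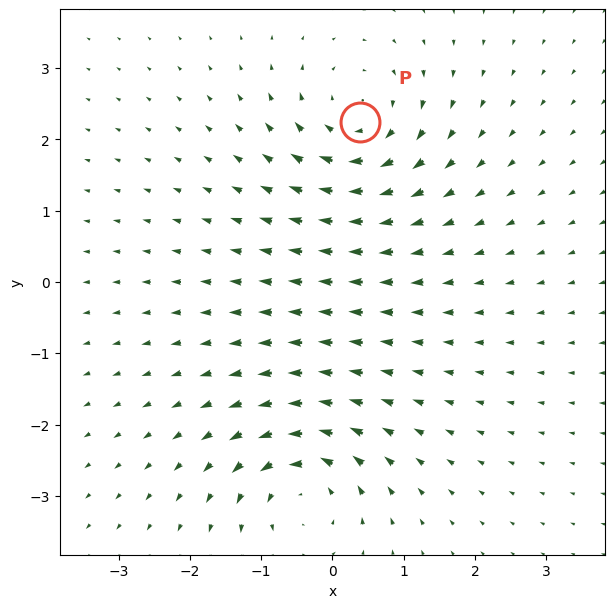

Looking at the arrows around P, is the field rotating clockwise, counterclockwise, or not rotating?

clockwise

Near P at (0.4, 2.2) the arrows circulate clockwise. The curl (z-component) there is about -6; negative curl means clockwise rotation.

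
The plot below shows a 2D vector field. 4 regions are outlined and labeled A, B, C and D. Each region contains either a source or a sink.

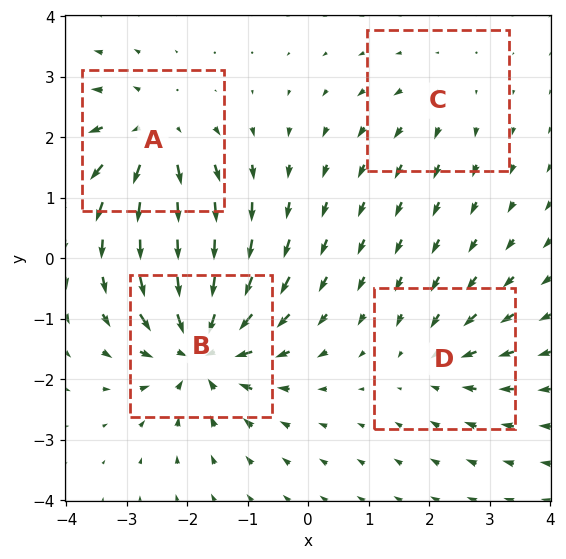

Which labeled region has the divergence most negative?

B

Divergence at each region's feature centre — A: about +5, B: about -8, C: about +2, D: about -3. Region B is most negative.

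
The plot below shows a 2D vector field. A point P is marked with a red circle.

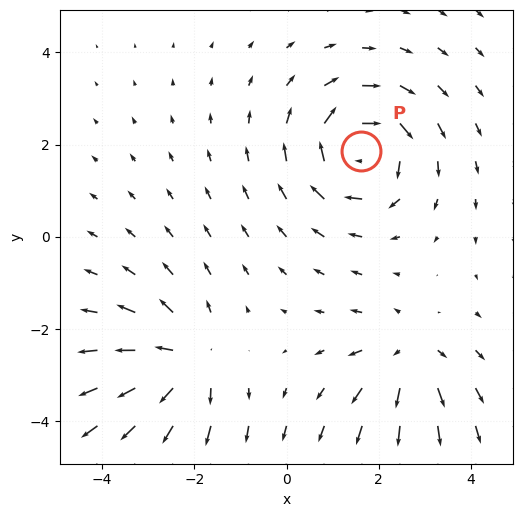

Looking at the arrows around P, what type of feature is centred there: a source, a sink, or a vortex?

At P (1.6, 1.9) the arrows circulate clockwise. Divergence ≈0, curl about -5 — near-zero divergence with nonzero curl is a vortex.

vortex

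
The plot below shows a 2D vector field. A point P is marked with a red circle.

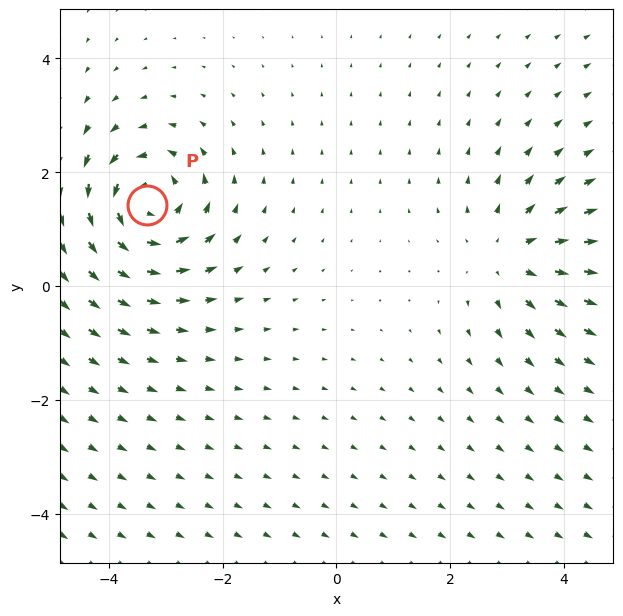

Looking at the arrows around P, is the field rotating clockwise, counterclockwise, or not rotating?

counterclockwise

Near P at (-3.3, 1.4) the arrows circulate counterclockwise. The curl (z-component) there is about +5; positive curl means counterclockwise rotation.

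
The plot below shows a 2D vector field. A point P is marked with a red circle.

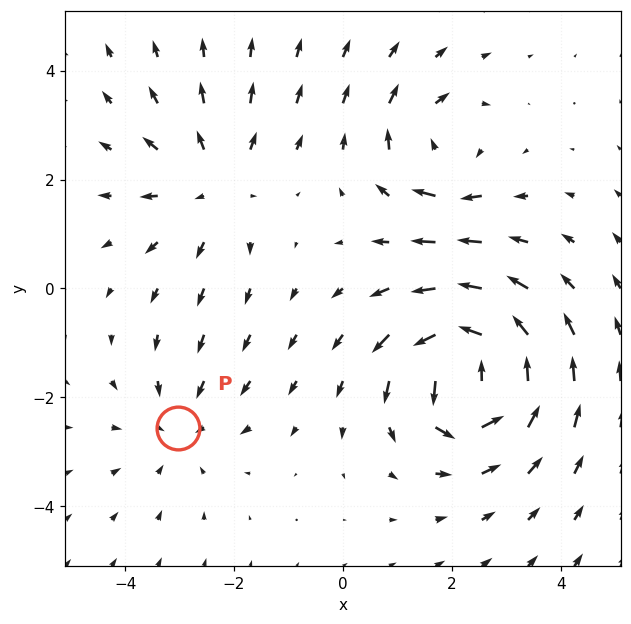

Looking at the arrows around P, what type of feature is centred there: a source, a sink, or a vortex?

sink

At P (-3.0, -2.6) the arrows converge inward. Divergence about -2, curl ≈0 — negative divergence with near-zero curl is a sink.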